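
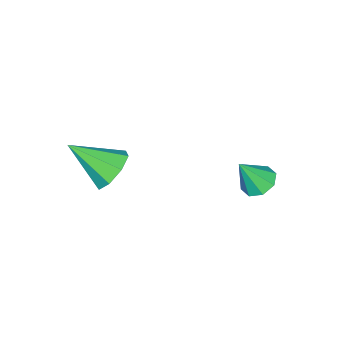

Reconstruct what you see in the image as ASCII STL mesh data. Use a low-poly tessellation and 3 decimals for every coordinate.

solid 
facet normal -0.298 0.753 -0.587
outer loop
vertex 4.472 -0.016 2.248
vertex 3.58 -0.017 2.7
vertex 4.451 0.449 2.855
endloop
endfacet
facet normal 0.993 -0.075 0.092
outer loop
vertex 4.472 -0.016 2.248
vertex 4.451 0.449 2.855
vertex 4.2 -1.583 3.92
endloop
endfacet
facet normal -0.299 0.753 -0.586
outer loop
vertex 4.451 0.449 2.855
vertex 3.58 -0.017 2.7
vertex 3.92 0.641 3.372
endloop
endfacet
facet normal 0.720 0.250 0.647
outer loop
vertex 4.451 0.449 2.855
vertex 3.92 0.641 3.372
vertex 4.2 -1.583 3.92
endloop
endfacet
facet normal -0.298 0.753 -0.587
outer loop
vertex 3.92 0.641 3.372
vertex 3.58 -0.017 2.7
vertex 3.19 0.448 3.495
endloop
endfacet
facet normal 0.096 0.250 0.964
outer loop
vertex 3.92 0.641 3.372
vertex 3.19 0.448 3.495
vertex 4.2 -1.583 3.92
endloop
endfacet
facet normal -0.298 0.753 -0.587
outer loop
vertex 3.19 0.448 3.495
vertex 3.58 -0.017 2.7
vertex 2.688 -0.018 3.152
endloop
endfacet
facet normal -0.513 -0.076 0.855
outer loop
vertex 3.19 0.448 3.495
vertex 2.688 -0.018 3.152
vertex 4.2 -1.583 3.92
endloop
endfacet
facet normal -0.298 0.753 -0.586
outer loop
vertex 2.688 -0.018 3.152
vertex 3.58 -0.017 2.7
vertex 2.709 -0.483 2.544
endloop
endfacet
facet normal -0.751 -0.537 0.385
outer loop
vertex 2.688 -0.018 3.152
vertex 2.709 -0.483 2.544
vertex 4.2 -1.583 3.92
endloop
endfacet
facet normal -0.298 0.753 -0.587
outer loop
vertex 2.709 -0.483 2.544
vertex 3.58 -0.017 2.7
vertex 3.24 -0.675 2.028
endloop
endfacet
facet normal -0.478 -0.862 -0.171
outer loop
vertex 2.709 -0.483 2.544
vertex 3.24 -0.675 2.028
vertex 4.2 -1.583 3.92
endloop
endfacet
facet normal -0.298 0.753 -0.587
outer loop
vertex 3.24 -0.675 2.028
vertex 3.58 -0.017 2.7
vertex 3.971 -0.482 1.905
endloop
endfacet
facet normal 0.145 -0.861 -0.487
outer loop
vertex 3.24 -0.675 2.028
vertex 3.971 -0.482 1.905
vertex 4.2 -1.583 3.92
endloop
endfacet
facet normal -0.298 0.753 -0.587
outer loop
vertex 3.971 -0.482 1.905
vertex 3.58 -0.017 2.7
vertex 4.472 -0.016 2.248
endloop
endfacet
facet normal 0.756 -0.535 -0.378
outer loop
vertex 3.971 -0.482 1.905
vertex 4.472 -0.016 2.248
vertex 4.2 -1.583 3.92
endloop
endfacet
facet normal -0.399 0.336 -0.853
outer loop
vertex 0.347 3.999 0.515
vertex -0.371 3.983 0.845
vertex 0.205 4.52 0.787
endloop
endfacet
facet normal 0.972 0.201 0.122
outer loop
vertex 0.347 3.999 0.515
vertex 0.205 4.52 0.787
vertex 0.251 3.457 2.175
endloop
endfacet
facet normal -0.400 0.337 -0.853
outer loop
vertex 0.205 4.52 0.787
vertex -0.371 3.983 0.845
vertex -0.274 4.726 1.093
endloop
endfacet
facet normal 0.587 0.652 0.480
outer loop
vertex 0.205 4.52 0.787
vertex -0.274 4.726 1.093
vertex 0.251 3.457 2.175
endloop
endfacet
facet normal -0.399 0.337 -0.853
outer loop
vertex -0.274 4.726 1.093
vertex -0.371 3.983 0.845
vertex -0.81 4.497 1.253
endloop
endfacet
facet normal -0.043 0.638 0.769
outer loop
vertex -0.274 4.726 1.093
vertex -0.81 4.497 1.253
vertex 0.251 3.457 2.175
endloop
endfacet
facet normal -0.399 0.336 -0.853
outer loop
vertex -0.81 4.497 1.253
vertex -0.371 3.983 0.845
vertex -1.089 3.966 1.174
endloop
endfacet
facet normal -0.549 0.166 0.819
outer loop
vertex -0.81 4.497 1.253
vertex -1.089 3.966 1.174
vertex 0.251 3.457 2.175
endloop
endfacet
facet normal -0.399 0.337 -0.853
outer loop
vertex -1.089 3.966 1.174
vertex -0.371 3.983 0.845
vertex -0.947 3.445 0.902
endloop
endfacet
facet normal -0.634 -0.487 0.601
outer loop
vertex -1.089 3.966 1.174
vertex -0.947 3.445 0.902
vertex 0.251 3.457 2.175
endloop
endfacet
facet normal -0.399 0.337 -0.852
outer loop
vertex -0.947 3.445 0.902
vertex -0.371 3.983 0.845
vertex -0.468 3.239 0.596
endloop
endfacet
facet normal -0.248 -0.938 0.243
outer loop
vertex -0.947 3.445 0.902
vertex -0.468 3.239 0.596
vertex 0.251 3.457 2.175
endloop
endfacet
facet normal -0.399 0.337 -0.853
outer loop
vertex -0.468 3.239 0.596
vertex -0.371 3.983 0.845
vertex 0.068 3.468 0.436
endloop
endfacet
facet normal 0.381 -0.923 -0.046
outer loop
vertex -0.468 3.239 0.596
vertex 0.068 3.468 0.436
vertex 0.251 3.457 2.175
endloop
endfacet
facet normal -0.399 0.337 -0.853
outer loop
vertex 0.068 3.468 0.436
vertex -0.371 3.983 0.845
vertex 0.347 3.999 0.515
endloop
endfacet
facet normal 0.887 -0.452 -0.096
outer loop
vertex 0.068 3.468 0.436
vertex 0.347 3.999 0.515
vertex 0.251 3.457 2.175
endloop
endfacet

endsolid


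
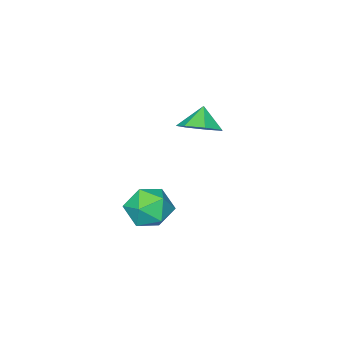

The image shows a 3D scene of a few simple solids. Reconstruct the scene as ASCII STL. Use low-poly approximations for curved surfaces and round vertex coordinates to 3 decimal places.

solid 
facet normal 0.388 0.806 0.447
outer loop
vertex 3.178 1.834 -2.887
vertex 2.77 1.499 -1.929
vertex 3.773 1.187 -2.236
endloop
endfacet
facet normal 0.785 0.609 -0.112
outer loop
vertex 3.178 1.834 -2.887
vertex 3.773 1.187 -2.236
vertex 3.756 1.01 -3.315
endloop
endfacet
facet normal 0.370 0.619 -0.693
outer loop
vertex 3.178 1.834 -2.887
vertex 3.756 1.01 -3.315
vertex 2.743 1.212 -3.675
endloop
endfacet
facet normal -0.284 0.823 -0.492
outer loop
vertex 3.178 1.834 -2.887
vertex 2.743 1.212 -3.675
vertex 2.134 1.514 -2.819
endloop
endfacet
facet normal -0.274 0.938 0.211
outer loop
vertex 3.178 1.834 -2.887
vertex 2.134 1.514 -2.819
vertex 2.77 1.499 -1.929
endloop
endfacet
facet normal 0.998 -0.063 -0.005
outer loop
vertex 3.756 1.01 -3.315
vertex 3.773 1.187 -2.236
vertex 3.706 0.166 -2.621
endloop
endfacet
facet normal 0.355 0.256 0.899
outer loop
vertex 3.773 1.187 -2.236
vertex 2.77 1.499 -1.929
vertex 3.097 0.468 -1.765
endloop
endfacet
facet normal -0.715 0.469 0.519
outer loop
vertex 2.77 1.499 -1.929
vertex 2.134 1.514 -2.819
vertex 2.084 0.67 -2.125
endloop
endfacet
facet normal -0.732 0.282 -0.620
outer loop
vertex 2.134 1.514 -2.819
vertex 2.743 1.212 -3.675
vertex 2.067 0.493 -3.204
endloop
endfacet
facet normal 0.326 -0.047 -0.944
outer loop
vertex 2.743 1.212 -3.675
vertex 3.756 1.01 -3.315
vertex 3.07 0.181 -3.511
endloop
endfacet
facet normal 0.284 -0.823 0.492
outer loop
vertex 2.662 -0.154 -2.553
vertex 3.706 0.166 -2.621
vertex 3.097 0.468 -1.765
endloop
endfacet
facet normal -0.370 -0.619 0.693
outer loop
vertex 2.662 -0.154 -2.553
vertex 3.097 0.468 -1.765
vertex 2.084 0.67 -2.125
endloop
endfacet
facet normal -0.785 -0.609 0.112
outer loop
vertex 2.662 -0.154 -2.553
vertex 2.084 0.67 -2.125
vertex 2.067 0.493 -3.204
endloop
endfacet
facet normal -0.388 -0.806 -0.447
outer loop
vertex 2.662 -0.154 -2.553
vertex 2.067 0.493 -3.204
vertex 3.07 0.181 -3.511
endloop
endfacet
facet normal 0.274 -0.938 -0.211
outer loop
vertex 2.662 -0.154 -2.553
vertex 3.07 0.181 -3.511
vertex 3.706 0.166 -2.621
endloop
endfacet
facet normal 0.732 -0.282 0.620
outer loop
vertex 3.097 0.468 -1.765
vertex 3.706 0.166 -2.621
vertex 3.773 1.187 -2.236
endloop
endfacet
facet normal -0.326 0.047 0.944
outer loop
vertex 2.084 0.67 -2.125
vertex 3.097 0.468 -1.765
vertex 2.77 1.499 -1.929
endloop
endfacet
facet normal -0.998 0.063 0.005
outer loop
vertex 2.067 0.493 -3.204
vertex 2.084 0.67 -2.125
vertex 2.134 1.514 -2.819
endloop
endfacet
facet normal -0.355 -0.256 -0.899
outer loop
vertex 3.07 0.181 -3.511
vertex 2.067 0.493 -3.204
vertex 2.743 1.212 -3.675
endloop
endfacet
facet normal 0.715 -0.469 -0.519
outer loop
vertex 3.706 0.166 -2.621
vertex 3.07 0.181 -3.511
vertex 3.756 1.01 -3.315
endloop
endfacet
facet normal 0.480 0.331 -0.812
outer loop
vertex -1.466 -2.326 -1.401
vertex -2.132 -1.557 -1.481
vertex -1.249 -1.584 -0.97
endloop
endfacet
facet normal 0.362 -0.545 0.756
outer loop
vertex -1.466 -2.326 -1.401
vertex -1.249 -1.584 -0.97
vertex -2.688 -1.943 -0.539
endloop
endfacet
facet normal 0.480 0.332 -0.812
outer loop
vertex -1.249 -1.584 -0.97
vertex -2.132 -1.557 -1.481
vertex -1.697 -0.822 -0.923
endloop
endfacet
facet normal 0.264 0.096 0.960
outer loop
vertex -1.249 -1.584 -0.97
vertex -1.697 -0.822 -0.923
vertex -2.688 -1.943 -0.539
endloop
endfacet
facet normal 0.481 0.332 -0.812
outer loop
vertex -1.697 -0.822 -0.923
vertex -2.132 -1.557 -1.481
vertex -2.472 -0.614 -1.297
endloop
endfacet
facet normal -0.259 0.510 0.820
outer loop
vertex -1.697 -0.822 -0.923
vertex -2.472 -0.614 -1.297
vertex -2.688 -1.943 -0.539
endloop
endfacet
facet normal 0.480 0.332 -0.812
outer loop
vertex -2.472 -0.614 -1.297
vertex -2.132 -1.557 -1.481
vertex -2.991 -1.116 -1.809
endloop
endfacet
facet normal -0.810 0.385 0.444
outer loop
vertex -2.472 -0.614 -1.297
vertex -2.991 -1.116 -1.809
vertex -2.688 -1.943 -0.539
endloop
endfacet
facet normal 0.480 0.332 -0.812
outer loop
vertex -2.991 -1.116 -1.809
vertex -2.132 -1.557 -1.481
vertex -2.862 -1.951 -2.074
endloop
endfacet
facet normal -0.976 -0.186 0.112
outer loop
vertex -2.991 -1.116 -1.809
vertex -2.862 -1.951 -2.074
vertex -2.688 -1.943 -0.539
endloop
endfacet
facet normal 0.480 0.332 -0.812
outer loop
vertex -2.862 -1.951 -2.074
vertex -2.132 -1.557 -1.481
vertex -2.184 -2.489 -1.893
endloop
endfacet
facet normal -0.632 -0.771 0.076
outer loop
vertex -2.862 -1.951 -2.074
vertex -2.184 -2.489 -1.893
vertex -2.688 -1.943 -0.539
endloop
endfacet
facet normal 0.481 0.332 -0.812
outer loop
vertex -2.184 -2.489 -1.893
vertex -2.132 -1.557 -1.481
vertex -1.466 -2.326 -1.401
endloop
endfacet
facet normal -0.037 -0.931 0.362
outer loop
vertex -2.184 -2.489 -1.893
vertex -1.466 -2.326 -1.401
vertex -2.688 -1.943 -0.539
endloop
endfacet

endsolid


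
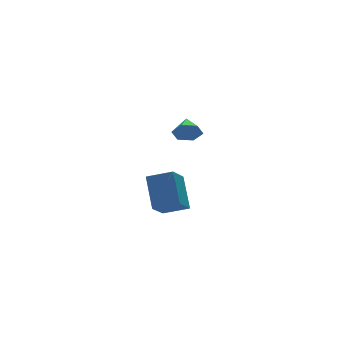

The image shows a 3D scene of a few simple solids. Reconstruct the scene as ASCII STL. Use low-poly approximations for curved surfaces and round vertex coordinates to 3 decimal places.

solid 
facet normal -0.772 0.549 -0.319
outer loop
vertex -2.55 -4.596 1.719
vertex -2.169 -3.158 3.271
vertex -1.494 -3.729 0.657
endloop
endfacet
facet normal -0.177 -0.669 -0.722
outer loop
vertex -0.351 -4.542 1.129
vertex -2.55 -4.596 1.719
vertex -1.494 -3.729 0.657
endloop
endfacet
facet normal -0.773 0.549 -0.319
outer loop
vertex -1.494 -3.729 0.657
vertex -2.169 -3.158 3.271
vertex -1.114 -2.291 2.209
endloop
endfacet
facet normal 0.610 0.501 -0.614
outer loop
vertex -1.114 -2.291 2.209
vertex -0.351 -4.542 1.129
vertex -1.494 -3.729 0.657
endloop
endfacet
facet normal -0.610 -0.501 0.614
outer loop
vertex -2.55 -4.596 1.719
vertex -1.026 -3.971 3.743
vertex -2.169 -3.158 3.271
endloop
endfacet
facet normal -0.177 -0.669 -0.722
outer loop
vertex -1.406 -5.409 2.191
vertex -2.55 -4.596 1.719
vertex -0.351 -4.542 1.129
endloop
endfacet
facet normal -0.610 -0.501 0.614
outer loop
vertex -1.406 -5.409 2.191
vertex -1.026 -3.971 3.743
vertex -2.55 -4.596 1.719
endloop
endfacet
facet normal 0.177 0.669 0.722
outer loop
vertex -2.169 -3.158 3.271
vertex -1.026 -3.971 3.743
vertex -1.114 -2.291 2.209
endloop
endfacet
facet normal 0.610 0.501 -0.614
outer loop
vertex 0.03 -3.104 2.681
vertex -0.351 -4.542 1.129
vertex -1.114 -2.291 2.209
endloop
endfacet
facet normal 0.177 0.669 0.722
outer loop
vertex -1.114 -2.291 2.209
vertex -1.026 -3.971 3.743
vertex 0.03 -3.104 2.681
endloop
endfacet
facet normal 0.772 -0.549 0.319
outer loop
vertex 0.03 -3.104 2.681
vertex -1.406 -5.409 2.191
vertex -0.351 -4.542 1.129
endloop
endfacet
facet normal 0.772 -0.549 0.320
outer loop
vertex -1.026 -3.971 3.743
vertex -1.406 -5.409 2.191
vertex 0.03 -3.104 2.681
endloop
endfacet
facet normal -0.401 -0.836 -0.375
outer loop
vertex 3.689 2.521 1.931
vertex 3.243 2.394 2.691
vertex 2.875 2.866 2.032
endloop
endfacet
facet normal 0.245 0.755 -0.608
outer loop
vertex 3.689 2.521 1.931
vertex 2.875 2.866 2.032
vertex 3.777 3.506 3.189
endloop
endfacet
facet normal -0.402 -0.836 -0.374
outer loop
vertex 2.875 2.866 2.032
vertex 3.243 2.394 2.691
vertex 2.429 2.74 2.792
endloop
endfacet
facet normal -0.462 0.878 -0.126
outer loop
vertex 2.875 2.866 2.032
vertex 2.429 2.74 2.792
vertex 3.777 3.506 3.189
endloop
endfacet
facet normal -0.402 -0.836 -0.374
outer loop
vertex 2.429 2.74 2.792
vertex 3.243 2.394 2.691
vertex 2.797 2.268 3.451
endloop
endfacet
facet normal -0.506 0.542 0.671
outer loop
vertex 2.429 2.74 2.792
vertex 2.797 2.268 3.451
vertex 3.777 3.506 3.189
endloop
endfacet
facet normal -0.402 -0.836 -0.374
outer loop
vertex 2.797 2.268 3.451
vertex 3.243 2.394 2.691
vertex 3.611 1.922 3.35
endloop
endfacet
facet normal 0.158 0.083 0.984
outer loop
vertex 2.797 2.268 3.451
vertex 3.611 1.922 3.35
vertex 3.777 3.506 3.189
endloop
endfacet
facet normal -0.401 -0.836 -0.375
outer loop
vertex 3.611 1.922 3.35
vertex 3.243 2.394 2.691
vertex 4.057 2.049 2.59
endloop
endfacet
facet normal 0.865 -0.040 0.501
outer loop
vertex 3.611 1.922 3.35
vertex 4.057 2.049 2.59
vertex 3.777 3.506 3.189
endloop
endfacet
facet normal -0.401 -0.836 -0.375
outer loop
vertex 4.057 2.049 2.59
vertex 3.243 2.394 2.691
vertex 3.689 2.521 1.931
endloop
endfacet
facet normal 0.908 0.296 -0.295
outer loop
vertex 4.057 2.049 2.59
vertex 3.689 2.521 1.931
vertex 3.777 3.506 3.189
endloop
endfacet

endsolid


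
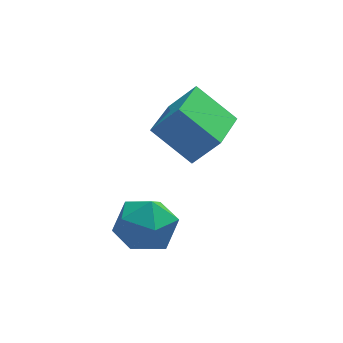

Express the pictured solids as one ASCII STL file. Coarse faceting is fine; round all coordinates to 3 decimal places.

solid 
facet normal -0.038 0.996 0.087
outer loop
vertex -1.15 0.656 -0.526
vertex -1.455 0.562 0.42
vertex -0.48 0.617 0.213
endloop
endfacet
facet normal 0.465 0.800 -0.380
outer loop
vertex -1.15 0.656 -0.526
vertex -0.48 0.617 0.213
vertex -0.316 0.118 -0.637
endloop
endfacet
facet normal 0.151 0.419 -0.895
outer loop
vertex -1.15 0.656 -0.526
vertex -0.316 0.118 -0.637
vertex -1.191 -0.245 -0.955
endloop
endfacet
facet normal -0.546 0.380 -0.747
outer loop
vertex -1.15 0.656 -0.526
vertex -1.191 -0.245 -0.955
vertex -1.895 0.029 -0.301
endloop
endfacet
facet normal -0.662 0.736 -0.140
outer loop
vertex -1.15 0.656 -0.526
vertex -1.895 0.029 -0.301
vertex -1.455 0.562 0.42
endloop
endfacet
facet normal 0.927 0.374 -0.041
outer loop
vertex -0.316 0.118 -0.637
vertex -0.48 0.617 0.213
vertex -0.105 -0.309 0.241
endloop
endfacet
facet normal 0.113 0.690 0.715
outer loop
vertex -0.48 0.617 0.213
vertex -1.455 0.562 0.42
vertex -0.809 -0.035 0.895
endloop
endfacet
facet normal -0.898 0.271 0.348
outer loop
vertex -1.455 0.562 0.42
vertex -1.895 0.029 -0.301
vertex -1.684 -0.398 0.577
endloop
endfacet
facet normal -0.709 -0.306 -0.635
outer loop
vertex -1.895 0.029 -0.301
vertex -1.191 -0.245 -0.955
vertex -1.52 -0.897 -0.273
endloop
endfacet
facet normal 0.419 -0.243 -0.875
outer loop
vertex -1.191 -0.245 -0.955
vertex -0.316 0.118 -0.637
vertex -0.545 -0.842 -0.48
endloop
endfacet
facet normal 0.546 -0.380 0.747
outer loop
vertex -0.85 -0.936 0.466
vertex -0.105 -0.309 0.241
vertex -0.809 -0.035 0.895
endloop
endfacet
facet normal -0.151 -0.419 0.895
outer loop
vertex -0.85 -0.936 0.466
vertex -0.809 -0.035 0.895
vertex -1.684 -0.398 0.577
endloop
endfacet
facet normal -0.465 -0.800 0.380
outer loop
vertex -0.85 -0.936 0.466
vertex -1.684 -0.398 0.577
vertex -1.52 -0.897 -0.273
endloop
endfacet
facet normal 0.038 -0.996 -0.087
outer loop
vertex -0.85 -0.936 0.466
vertex -1.52 -0.897 -0.273
vertex -0.545 -0.842 -0.48
endloop
endfacet
facet normal 0.662 -0.736 0.140
outer loop
vertex -0.85 -0.936 0.466
vertex -0.545 -0.842 -0.48
vertex -0.105 -0.309 0.241
endloop
endfacet
facet normal 0.709 0.306 0.635
outer loop
vertex -0.809 -0.035 0.895
vertex -0.105 -0.309 0.241
vertex -0.48 0.617 0.213
endloop
endfacet
facet normal -0.419 0.243 0.875
outer loop
vertex -1.684 -0.398 0.577
vertex -0.809 -0.035 0.895
vertex -1.455 0.562 0.42
endloop
endfacet
facet normal -0.927 -0.374 0.041
outer loop
vertex -1.52 -0.897 -0.273
vertex -1.684 -0.398 0.577
vertex -1.895 0.029 -0.301
endloop
endfacet
facet normal -0.113 -0.690 -0.715
outer loop
vertex -0.545 -0.842 -0.48
vertex -1.52 -0.897 -0.273
vertex -1.191 -0.245 -0.955
endloop
endfacet
facet normal 0.898 -0.271 -0.348
outer loop
vertex -0.105 -0.309 0.241
vertex -0.545 -0.842 -0.48
vertex -0.316 0.118 -0.637
endloop
endfacet
facet normal -0.654 0.446 0.611
outer loop
vertex 0.254 2.017 2.957
vertex 0.998 3.516 2.658
vertex -0.517 2.207 1.992
endloop
endfacet
facet normal -0.438 -0.882 0.176
outer loop
vertex 0.542 1.484 1.002
vertex 0.254 2.017 2.957
vertex -0.517 2.207 1.992
endloop
endfacet
facet normal -0.654 0.446 0.611
outer loop
vertex -0.517 2.207 1.992
vertex 0.998 3.516 2.658
vertex 0.227 3.706 1.693
endloop
endfacet
facet normal -0.617 0.152 -0.772
outer loop
vertex 0.227 3.706 1.693
vertex 0.542 1.484 1.002
vertex -0.517 2.207 1.992
endloop
endfacet
facet normal 0.617 -0.152 0.772
outer loop
vertex 0.254 2.017 2.957
vertex 2.057 2.793 1.668
vertex 0.998 3.516 2.658
endloop
endfacet
facet normal -0.438 -0.882 0.176
outer loop
vertex 1.313 1.294 1.967
vertex 0.254 2.017 2.957
vertex 0.542 1.484 1.002
endloop
endfacet
facet normal 0.617 -0.152 0.772
outer loop
vertex 1.313 1.294 1.967
vertex 2.057 2.793 1.668
vertex 0.254 2.017 2.957
endloop
endfacet
facet normal 0.438 0.882 -0.176
outer loop
vertex 0.998 3.516 2.658
vertex 2.057 2.793 1.668
vertex 0.227 3.706 1.693
endloop
endfacet
facet normal -0.617 0.152 -0.772
outer loop
vertex 1.286 2.983 0.703
vertex 0.542 1.484 1.002
vertex 0.227 3.706 1.693
endloop
endfacet
facet normal 0.438 0.882 -0.176
outer loop
vertex 0.227 3.706 1.693
vertex 2.057 2.793 1.668
vertex 1.286 2.983 0.703
endloop
endfacet
facet normal 0.654 -0.446 -0.611
outer loop
vertex 1.286 2.983 0.703
vertex 1.313 1.294 1.967
vertex 0.542 1.484 1.002
endloop
endfacet
facet normal 0.654 -0.446 -0.611
outer loop
vertex 2.057 2.793 1.668
vertex 1.313 1.294 1.967
vertex 1.286 2.983 0.703
endloop
endfacet

endsolid


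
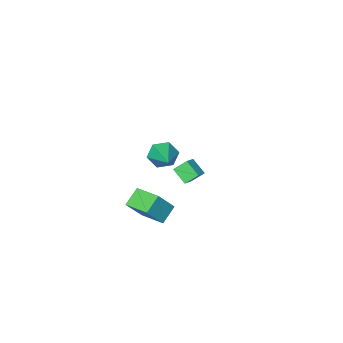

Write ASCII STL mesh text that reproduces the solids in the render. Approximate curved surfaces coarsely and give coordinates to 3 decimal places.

solid 
facet normal -0.401 -0.814 -0.420
outer loop
vertex -0.957 -4.581 -0.707
vertex -1.279 -4.081 -1.369
vertex -0.47 -4.443 -1.439
endloop
endfacet
facet normal 0.828 -0.244 0.505
outer loop
vertex -0.957 -4.581 -0.707
vertex -0.47 -4.443 -1.439
vertex -0.441 -2.379 -0.491
endloop
endfacet
facet normal -0.401 -0.814 -0.420
outer loop
vertex -0.47 -4.443 -1.439
vertex -1.279 -4.081 -1.369
vertex -0.792 -3.943 -2.101
endloop
endfacet
facet normal 0.928 0.144 -0.343
outer loop
vertex -0.47 -4.443 -1.439
vertex -0.792 -3.943 -2.101
vertex -0.441 -2.379 -0.491
endloop
endfacet
facet normal -0.401 -0.814 -0.420
outer loop
vertex -0.792 -3.943 -2.101
vertex -1.279 -4.081 -1.369
vertex -1.602 -3.58 -2.03
endloop
endfacet
facet normal 0.239 0.670 -0.703
outer loop
vertex -0.792 -3.943 -2.101
vertex -1.602 -3.58 -2.03
vertex -0.441 -2.379 -0.491
endloop
endfacet
facet normal -0.401 -0.814 -0.420
outer loop
vertex -1.602 -3.58 -2.03
vertex -1.279 -4.081 -1.369
vertex -2.089 -3.718 -1.298
endloop
endfacet
facet normal -0.551 0.807 -0.214
outer loop
vertex -1.602 -3.58 -2.03
vertex -2.089 -3.718 -1.298
vertex -0.441 -2.379 -0.491
endloop
endfacet
facet normal -0.402 -0.814 -0.420
outer loop
vertex -2.089 -3.718 -1.298
vertex -1.279 -4.081 -1.369
vertex -1.766 -4.218 -0.637
endloop
endfacet
facet normal -0.650 0.418 0.634
outer loop
vertex -2.089 -3.718 -1.298
vertex -1.766 -4.218 -0.637
vertex -0.441 -2.379 -0.491
endloop
endfacet
facet normal -0.402 -0.814 -0.420
outer loop
vertex -1.766 -4.218 -0.637
vertex -1.279 -4.081 -1.369
vertex -0.957 -4.581 -0.707
endloop
endfacet
facet normal 0.038 -0.106 0.994
outer loop
vertex -1.766 -4.218 -0.637
vertex -0.957 -4.581 -0.707
vertex -0.441 -2.379 -0.491
endloop
endfacet
facet normal -0.767 -0.440 -0.467
outer loop
vertex 2.226 2.451 3.73
vertex 1.67 2.795 4.319
vertex 2.114 3.26 3.153
endloop
endfacet
facet normal 0.632 -0.390 -0.669
outer loop
vertex 2.75 3.625 3.541
vertex 2.226 2.451 3.73
vertex 2.114 3.26 3.153
endloop
endfacet
facet normal -0.767 -0.440 -0.467
outer loop
vertex 2.114 3.26 3.153
vertex 1.67 2.795 4.319
vertex 1.558 3.604 3.742
endloop
endfacet
facet normal -0.112 0.809 -0.578
outer loop
vertex 1.558 3.604 3.742
vertex 2.75 3.625 3.541
vertex 2.114 3.26 3.153
endloop
endfacet
facet normal 0.112 -0.809 0.578
outer loop
vertex 2.226 2.451 3.73
vertex 2.306 3.16 4.707
vertex 1.67 2.795 4.319
endloop
endfacet
facet normal 0.632 -0.390 -0.669
outer loop
vertex 2.862 2.816 4.118
vertex 2.226 2.451 3.73
vertex 2.75 3.625 3.541
endloop
endfacet
facet normal 0.112 -0.809 0.578
outer loop
vertex 2.862 2.816 4.118
vertex 2.306 3.16 4.707
vertex 2.226 2.451 3.73
endloop
endfacet
facet normal -0.632 0.390 0.669
outer loop
vertex 1.67 2.795 4.319
vertex 2.306 3.16 4.707
vertex 1.558 3.604 3.742
endloop
endfacet
facet normal -0.112 0.809 -0.578
outer loop
vertex 2.194 3.969 4.13
vertex 2.75 3.625 3.541
vertex 1.558 3.604 3.742
endloop
endfacet
facet normal -0.632 0.390 0.669
outer loop
vertex 1.558 3.604 3.742
vertex 2.306 3.16 4.707
vertex 2.194 3.969 4.13
endloop
endfacet
facet normal 0.767 0.440 0.467
outer loop
vertex 2.194 3.969 4.13
vertex 2.862 2.816 4.118
vertex 2.75 3.625 3.541
endloop
endfacet
facet normal 0.767 0.440 0.467
outer loop
vertex 2.306 3.16 4.707
vertex 2.862 2.816 4.118
vertex 2.194 3.969 4.13
endloop
endfacet
facet normal -0.592 0.003 -0.806
outer loop
vertex 1.208 -1.39 -1.941
vertex 0.89 0.088 -1.702
vertex 2.127 -1.083 -2.615
endloop
endfacet
facet normal 0.208 -0.966 -0.156
outer loop
vertex 3.11 -1.088 -1.278
vertex 1.208 -1.39 -1.941
vertex 2.127 -1.083 -2.615
endloop
endfacet
facet normal -0.592 0.003 -0.806
outer loop
vertex 2.127 -1.083 -2.615
vertex 0.89 0.088 -1.702
vertex 1.809 0.395 -2.376
endloop
endfacet
facet normal 0.778 0.260 -0.571
outer loop
vertex 1.809 0.395 -2.376
vertex 3.11 -1.088 -1.278
vertex 2.127 -1.083 -2.615
endloop
endfacet
facet normal -0.778 -0.260 0.571
outer loop
vertex 1.208 -1.39 -1.941
vertex 1.873 0.083 -0.365
vertex 0.89 0.088 -1.702
endloop
endfacet
facet normal 0.208 -0.966 -0.156
outer loop
vertex 2.191 -1.395 -0.604
vertex 1.208 -1.39 -1.941
vertex 3.11 -1.088 -1.278
endloop
endfacet
facet normal -0.778 -0.260 0.571
outer loop
vertex 2.191 -1.395 -0.604
vertex 1.873 0.083 -0.365
vertex 1.208 -1.39 -1.941
endloop
endfacet
facet normal -0.208 0.966 0.156
outer loop
vertex 0.89 0.088 -1.702
vertex 1.873 0.083 -0.365
vertex 1.809 0.395 -2.376
endloop
endfacet
facet normal 0.778 0.260 -0.571
outer loop
vertex 2.792 0.39 -1.039
vertex 3.11 -1.088 -1.278
vertex 1.809 0.395 -2.376
endloop
endfacet
facet normal -0.208 0.966 0.156
outer loop
vertex 1.809 0.395 -2.376
vertex 1.873 0.083 -0.365
vertex 2.792 0.39 -1.039
endloop
endfacet
facet normal 0.592 -0.003 0.806
outer loop
vertex 2.792 0.39 -1.039
vertex 2.191 -1.395 -0.604
vertex 3.11 -1.088 -1.278
endloop
endfacet
facet normal 0.592 -0.003 0.806
outer loop
vertex 1.873 0.083 -0.365
vertex 2.191 -1.395 -0.604
vertex 2.792 0.39 -1.039
endloop
endfacet

endsolid


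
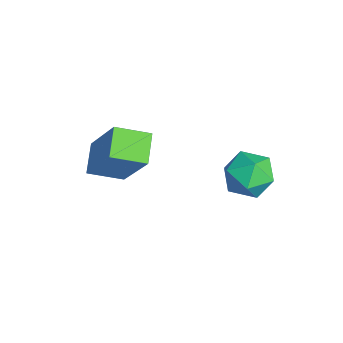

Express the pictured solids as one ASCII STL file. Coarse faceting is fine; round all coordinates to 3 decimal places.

solid 
facet normal -0.527 -0.207 -0.824
outer loop
vertex -1.636 -3.689 -1.698
vertex -2.481 -3.386 -1.234
vertex -1.468 -2.665 -2.063
endloop
endfacet
facet normal 0.836 -0.301 -0.459
outer loop
vertex -0.319 -2.214 -0.266
vertex -1.636 -3.689 -1.698
vertex -1.468 -2.665 -2.063
endloop
endfacet
facet normal -0.527 -0.207 -0.824
outer loop
vertex -1.468 -2.665 -2.063
vertex -2.481 -3.386 -1.234
vertex -2.313 -2.362 -1.599
endloop
endfacet
facet normal 0.152 0.931 -0.331
outer loop
vertex -2.313 -2.362 -1.599
vertex -0.319 -2.214 -0.266
vertex -1.468 -2.665 -2.063
endloop
endfacet
facet normal -0.152 -0.931 0.331
outer loop
vertex -1.636 -3.689 -1.698
vertex -1.332 -2.935 0.563
vertex -2.481 -3.386 -1.234
endloop
endfacet
facet normal 0.836 -0.301 -0.459
outer loop
vertex -0.487 -3.238 0.099
vertex -1.636 -3.689 -1.698
vertex -0.319 -2.214 -0.266
endloop
endfacet
facet normal -0.152 -0.931 0.331
outer loop
vertex -0.487 -3.238 0.099
vertex -1.332 -2.935 0.563
vertex -1.636 -3.689 -1.698
endloop
endfacet
facet normal -0.836 0.301 0.459
outer loop
vertex -2.481 -3.386 -1.234
vertex -1.332 -2.935 0.563
vertex -2.313 -2.362 -1.599
endloop
endfacet
facet normal 0.152 0.931 -0.331
outer loop
vertex -1.164 -1.911 0.198
vertex -0.319 -2.214 -0.266
vertex -2.313 -2.362 -1.599
endloop
endfacet
facet normal -0.836 0.301 0.459
outer loop
vertex -2.313 -2.362 -1.599
vertex -1.332 -2.935 0.563
vertex -1.164 -1.911 0.198
endloop
endfacet
facet normal 0.527 0.207 0.824
outer loop
vertex -1.164 -1.911 0.198
vertex -0.487 -3.238 0.099
vertex -0.319 -2.214 -0.266
endloop
endfacet
facet normal 0.527 0.207 0.824
outer loop
vertex -1.332 -2.935 0.563
vertex -0.487 -3.238 0.099
vertex -1.164 -1.911 0.198
endloop
endfacet
facet normal -0.958 -0.228 0.172
outer loop
vertex 0.649 0.361 0.264
vertex 0.836 -0.405 0.291
vertex 0.851 0.028 0.95
endloop
endfacet
facet normal -0.798 0.416 0.437
outer loop
vertex 0.649 0.361 0.264
vertex 0.851 0.028 0.95
vertex 1.123 0.744 0.765
endloop
endfacet
facet normal -0.560 0.823 -0.099
outer loop
vertex 0.649 0.361 0.264
vertex 1.123 0.744 0.765
vertex 1.276 0.755 -0.008
endloop
endfacet
facet normal -0.573 0.431 -0.697
outer loop
vertex 0.649 0.361 0.264
vertex 1.276 0.755 -0.008
vertex 1.098 0.044 -0.301
endloop
endfacet
facet normal -0.820 -0.219 -0.529
outer loop
vertex 0.649 0.361 0.264
vertex 1.098 0.044 -0.301
vertex 0.836 -0.405 0.291
endloop
endfacet
facet normal -0.266 0.335 0.904
outer loop
vertex 1.123 0.744 0.765
vertex 0.851 0.028 0.95
vertex 1.602 0.216 1.101
endloop
endfacet
facet normal -0.526 -0.705 0.475
outer loop
vertex 0.851 0.028 0.95
vertex 0.836 -0.405 0.291
vertex 1.424 -0.495 0.808
endloop
endfacet
facet normal -0.301 -0.691 -0.657
outer loop
vertex 0.836 -0.405 0.291
vertex 1.098 0.044 -0.301
vertex 1.577 -0.484 0.035
endloop
endfacet
facet normal 0.097 0.358 -0.929
outer loop
vertex 1.098 0.044 -0.301
vertex 1.276 0.755 -0.008
vertex 1.849 0.232 -0.15
endloop
endfacet
facet normal 0.119 0.992 0.038
outer loop
vertex 1.276 0.755 -0.008
vertex 1.123 0.744 0.765
vertex 1.864 0.665 0.509
endloop
endfacet
facet normal 0.573 -0.431 0.697
outer loop
vertex 2.051 -0.101 0.536
vertex 1.602 0.216 1.101
vertex 1.424 -0.495 0.808
endloop
endfacet
facet normal 0.560 -0.823 0.099
outer loop
vertex 2.051 -0.101 0.536
vertex 1.424 -0.495 0.808
vertex 1.577 -0.484 0.035
endloop
endfacet
facet normal 0.798 -0.416 -0.437
outer loop
vertex 2.051 -0.101 0.536
vertex 1.577 -0.484 0.035
vertex 1.849 0.232 -0.15
endloop
endfacet
facet normal 0.958 0.228 -0.172
outer loop
vertex 2.051 -0.101 0.536
vertex 1.849 0.232 -0.15
vertex 1.864 0.665 0.509
endloop
endfacet
facet normal 0.820 0.219 0.529
outer loop
vertex 2.051 -0.101 0.536
vertex 1.864 0.665 0.509
vertex 1.602 0.216 1.101
endloop
endfacet
facet normal -0.097 -0.358 0.929
outer loop
vertex 1.424 -0.495 0.808
vertex 1.602 0.216 1.101
vertex 0.851 0.028 0.95
endloop
endfacet
facet normal -0.119 -0.992 -0.038
outer loop
vertex 1.577 -0.484 0.035
vertex 1.424 -0.495 0.808
vertex 0.836 -0.405 0.291
endloop
endfacet
facet normal 0.266 -0.335 -0.904
outer loop
vertex 1.849 0.232 -0.15
vertex 1.577 -0.484 0.035
vertex 1.098 0.044 -0.301
endloop
endfacet
facet normal 0.526 0.705 -0.475
outer loop
vertex 1.864 0.665 0.509
vertex 1.849 0.232 -0.15
vertex 1.276 0.755 -0.008
endloop
endfacet
facet normal 0.301 0.691 0.657
outer loop
vertex 1.602 0.216 1.101
vertex 1.864 0.665 0.509
vertex 1.123 0.744 0.765
endloop
endfacet

endsolid


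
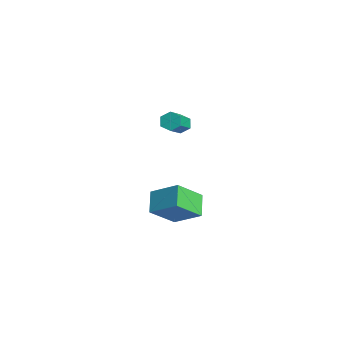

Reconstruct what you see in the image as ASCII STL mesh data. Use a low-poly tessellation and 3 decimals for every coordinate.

solid 
facet normal -0.616 0.568 -0.546
outer loop
vertex 3.753 -2.488 2.496
vertex 3.458 -2.366 2.956
vertex 3.89 -2.042 2.806
endloop
endfacet
facet normal 0.749 0.208 -0.630
outer loop
vertex 3.753 -2.488 2.496
vertex 3.89 -2.042 2.806
vertex 4.757 -3.416 3.384
endloop
endfacet
facet normal 0.749 0.208 -0.630
outer loop
vertex 4.757 -3.416 3.384
vertex 3.89 -2.042 2.806
vertex 4.894 -2.97 3.694
endloop
endfacet
facet normal 0.616 -0.568 0.546
outer loop
vertex 4.757 -3.416 3.384
vertex 4.894 -2.97 3.694
vertex 4.462 -3.294 3.844
endloop
endfacet
facet normal -0.616 0.569 -0.545
outer loop
vertex 3.89 -2.042 2.806
vertex 3.458 -2.366 2.956
vertex 3.595 -1.921 3.266
endloop
endfacet
facet normal 0.586 0.793 0.167
outer loop
vertex 3.89 -2.042 2.806
vertex 3.595 -1.921 3.266
vertex 4.894 -2.97 3.694
endloop
endfacet
facet normal 0.586 0.793 0.165
outer loop
vertex 4.894 -2.97 3.694
vertex 3.595 -1.921 3.266
vertex 4.599 -2.848 4.154
endloop
endfacet
facet normal 0.616 -0.568 0.546
outer loop
vertex 4.894 -2.97 3.694
vertex 4.599 -2.848 4.154
vertex 4.462 -3.294 3.844
endloop
endfacet
facet normal -0.615 0.569 -0.545
outer loop
vertex 3.595 -1.921 3.266
vertex 3.458 -2.366 2.956
vertex 3.163 -2.244 3.416
endloop
endfacet
facet normal -0.162 0.585 0.794
outer loop
vertex 3.595 -1.921 3.266
vertex 3.163 -2.244 3.416
vertex 4.599 -2.848 4.154
endloop
endfacet
facet normal -0.163 0.585 0.795
outer loop
vertex 4.599 -2.848 4.154
vertex 3.163 -2.244 3.416
vertex 4.167 -3.172 4.304
endloop
endfacet
facet normal 0.616 -0.568 0.546
outer loop
vertex 4.599 -2.848 4.154
vertex 4.167 -3.172 4.304
vertex 4.462 -3.294 3.844
endloop
endfacet
facet normal -0.616 0.568 -0.546
outer loop
vertex 3.163 -2.244 3.416
vertex 3.458 -2.366 2.956
vertex 3.026 -2.69 3.106
endloop
endfacet
facet normal -0.749 -0.208 0.630
outer loop
vertex 3.163 -2.244 3.416
vertex 3.026 -2.69 3.106
vertex 4.167 -3.172 4.304
endloop
endfacet
facet normal -0.749 -0.208 0.630
outer loop
vertex 4.167 -3.172 4.304
vertex 3.026 -2.69 3.106
vertex 4.03 -3.618 3.994
endloop
endfacet
facet normal 0.616 -0.568 0.546
outer loop
vertex 4.167 -3.172 4.304
vertex 4.03 -3.618 3.994
vertex 4.462 -3.294 3.844
endloop
endfacet
facet normal -0.616 0.568 -0.546
outer loop
vertex 3.026 -2.69 3.106
vertex 3.458 -2.366 2.956
vertex 3.321 -2.812 2.646
endloop
endfacet
facet normal -0.586 -0.793 -0.166
outer loop
vertex 3.026 -2.69 3.106
vertex 3.321 -2.812 2.646
vertex 4.03 -3.618 3.994
endloop
endfacet
facet normal -0.585 -0.794 -0.167
outer loop
vertex 4.03 -3.618 3.994
vertex 3.321 -2.812 2.646
vertex 4.325 -3.739 3.534
endloop
endfacet
facet normal 0.616 -0.569 0.545
outer loop
vertex 4.03 -3.618 3.994
vertex 4.325 -3.739 3.534
vertex 4.462 -3.294 3.844
endloop
endfacet
facet normal -0.616 0.568 -0.546
outer loop
vertex 3.321 -2.812 2.646
vertex 3.458 -2.366 2.956
vertex 3.753 -2.488 2.496
endloop
endfacet
facet normal 0.163 -0.585 -0.795
outer loop
vertex 3.321 -2.812 2.646
vertex 3.753 -2.488 2.496
vertex 4.325 -3.739 3.534
endloop
endfacet
facet normal 0.162 -0.585 -0.795
outer loop
vertex 4.325 -3.739 3.534
vertex 3.753 -2.488 2.496
vertex 4.757 -3.416 3.384
endloop
endfacet
facet normal 0.615 -0.569 0.545
outer loop
vertex 4.325 -3.739 3.534
vertex 4.757 -3.416 3.384
vertex 4.462 -3.294 3.844
endloop
endfacet
facet normal -0.743 0.349 0.571
outer loop
vertex 4.099 -2.773 -0.814
vertex 3.839 -1.38 -2.004
vertex 2.993 -3.716 -1.677
endloop
endfacet
facet normal 0.140 -0.753 0.643
outer loop
vertex 3.981 -4.18 -2.436
vertex 4.099 -2.773 -0.814
vertex 2.993 -3.716 -1.677
endloop
endfacet
facet normal -0.743 0.349 0.571
outer loop
vertex 2.993 -3.716 -1.677
vertex 3.839 -1.38 -2.004
vertex 2.733 -2.323 -2.866
endloop
endfacet
facet normal -0.654 -0.558 -0.511
outer loop
vertex 2.733 -2.323 -2.866
vertex 3.981 -4.18 -2.436
vertex 2.993 -3.716 -1.677
endloop
endfacet
facet normal 0.654 0.558 0.510
outer loop
vertex 4.099 -2.773 -0.814
vertex 4.827 -1.844 -2.763
vertex 3.839 -1.38 -2.004
endloop
endfacet
facet normal 0.141 -0.753 0.643
outer loop
vertex 5.087 -3.237 -1.574
vertex 4.099 -2.773 -0.814
vertex 3.981 -4.18 -2.436
endloop
endfacet
facet normal 0.655 0.558 0.510
outer loop
vertex 5.087 -3.237 -1.574
vertex 4.827 -1.844 -2.763
vertex 4.099 -2.773 -0.814
endloop
endfacet
facet normal -0.141 0.753 -0.643
outer loop
vertex 3.839 -1.38 -2.004
vertex 4.827 -1.844 -2.763
vertex 2.733 -2.323 -2.866
endloop
endfacet
facet normal -0.654 -0.558 -0.510
outer loop
vertex 3.721 -2.787 -3.626
vertex 3.981 -4.18 -2.436
vertex 2.733 -2.323 -2.866
endloop
endfacet
facet normal -0.141 0.753 -0.643
outer loop
vertex 2.733 -2.323 -2.866
vertex 4.827 -1.844 -2.763
vertex 3.721 -2.787 -3.626
endloop
endfacet
facet normal 0.743 -0.349 -0.571
outer loop
vertex 3.721 -2.787 -3.626
vertex 5.087 -3.237 -1.574
vertex 3.981 -4.18 -2.436
endloop
endfacet
facet normal 0.743 -0.349 -0.571
outer loop
vertex 4.827 -1.844 -2.763
vertex 5.087 -3.237 -1.574
vertex 3.721 -2.787 -3.626
endloop
endfacet

endsolid


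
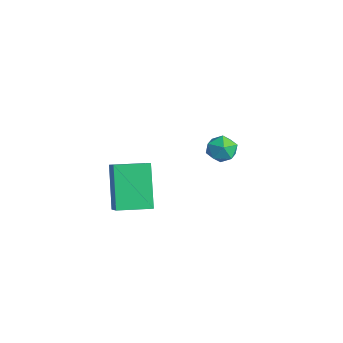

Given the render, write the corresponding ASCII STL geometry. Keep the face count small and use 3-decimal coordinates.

solid 
facet normal -0.785 0.198 -0.587
outer loop
vertex -0.366 -2.994 -0.22
vertex -0.001 -1.695 -0.271
vertex 0.743 -3.369 -1.829
endloop
endfacet
facet normal -0.270 -0.962 0.038
outer loop
vertex 1.921 -3.665 -0.949
vertex -0.366 -2.994 -0.22
vertex 0.743 -3.369 -1.829
endloop
endfacet
facet normal -0.786 0.197 -0.587
outer loop
vertex 0.743 -3.369 -1.829
vertex -0.001 -1.695 -0.271
vertex 1.107 -2.07 -1.881
endloop
endfacet
facet normal 0.557 -0.188 -0.809
outer loop
vertex 1.107 -2.07 -1.881
vertex 1.921 -3.665 -0.949
vertex 0.743 -3.369 -1.829
endloop
endfacet
facet normal -0.557 0.188 0.809
outer loop
vertex -0.366 -2.994 -0.22
vertex 1.177 -1.991 0.609
vertex -0.001 -1.695 -0.271
endloop
endfacet
facet normal -0.270 -0.962 0.038
outer loop
vertex 0.813 -3.29 0.661
vertex -0.366 -2.994 -0.22
vertex 1.921 -3.665 -0.949
endloop
endfacet
facet normal -0.557 0.188 0.809
outer loop
vertex 0.813 -3.29 0.661
vertex 1.177 -1.991 0.609
vertex -0.366 -2.994 -0.22
endloop
endfacet
facet normal 0.270 0.962 -0.038
outer loop
vertex -0.001 -1.695 -0.271
vertex 1.177 -1.991 0.609
vertex 1.107 -2.07 -1.881
endloop
endfacet
facet normal 0.557 -0.188 -0.809
outer loop
vertex 2.286 -2.366 -1.0
vertex 1.921 -3.665 -0.949
vertex 1.107 -2.07 -1.881
endloop
endfacet
facet normal 0.270 0.962 -0.038
outer loop
vertex 1.107 -2.07 -1.881
vertex 1.177 -1.991 0.609
vertex 2.286 -2.366 -1.0
endloop
endfacet
facet normal 0.785 -0.198 0.587
outer loop
vertex 2.286 -2.366 -1.0
vertex 0.813 -3.29 0.661
vertex 1.921 -3.665 -0.949
endloop
endfacet
facet normal 0.785 -0.197 0.587
outer loop
vertex 1.177 -1.991 0.609
vertex 0.813 -3.29 0.661
vertex 2.286 -2.366 -1.0
endloop
endfacet
facet normal -0.122 0.727 0.676
outer loop
vertex -1.613 2.518 -1.228
vertex -1.376 2.088 -0.723
vertex -0.925 2.495 -1.079
endloop
endfacet
facet normal 0.026 0.999 0.033
outer loop
vertex -1.613 2.518 -1.228
vertex -0.925 2.495 -1.079
vertex -1.14 2.523 -1.75
endloop
endfacet
facet normal -0.474 0.773 -0.422
outer loop
vertex -1.613 2.518 -1.228
vertex -1.14 2.523 -1.75
vertex -1.724 2.134 -1.807
endloop
endfacet
facet normal -0.931 0.361 -0.061
outer loop
vertex -1.613 2.518 -1.228
vertex -1.724 2.134 -1.807
vertex -1.87 1.865 -1.173
endloop
endfacet
facet normal -0.713 0.333 0.618
outer loop
vertex -1.613 2.518 -1.228
vertex -1.87 1.865 -1.173
vertex -1.376 2.088 -0.723
endloop
endfacet
facet normal 0.655 0.734 -0.179
outer loop
vertex -1.14 2.523 -1.75
vertex -0.925 2.495 -1.079
vertex -0.61 2.095 -1.567
endloop
endfacet
facet normal 0.415 0.293 0.861
outer loop
vertex -0.925 2.495 -1.079
vertex -1.376 2.088 -0.723
vertex -0.756 1.826 -0.933
endloop
endfacet
facet normal -0.543 -0.344 0.766
outer loop
vertex -1.376 2.088 -0.723
vertex -1.87 1.865 -1.173
vertex -1.34 1.437 -0.99
endloop
endfacet
facet normal -0.895 -0.299 -0.333
outer loop
vertex -1.87 1.865 -1.173
vertex -1.724 2.134 -1.807
vertex -1.555 1.465 -1.661
endloop
endfacet
facet normal -0.155 0.367 -0.917
outer loop
vertex -1.724 2.134 -1.807
vertex -1.14 2.523 -1.75
vertex -1.104 1.872 -2.017
endloop
endfacet
facet normal 0.931 -0.361 0.061
outer loop
vertex -0.867 1.442 -1.512
vertex -0.61 2.095 -1.567
vertex -0.756 1.826 -0.933
endloop
endfacet
facet normal 0.474 -0.773 0.422
outer loop
vertex -0.867 1.442 -1.512
vertex -0.756 1.826 -0.933
vertex -1.34 1.437 -0.99
endloop
endfacet
facet normal -0.026 -0.999 -0.033
outer loop
vertex -0.867 1.442 -1.512
vertex -1.34 1.437 -0.99
vertex -1.555 1.465 -1.661
endloop
endfacet
facet normal 0.122 -0.727 -0.676
outer loop
vertex -0.867 1.442 -1.512
vertex -1.555 1.465 -1.661
vertex -1.104 1.872 -2.017
endloop
endfacet
facet normal 0.713 -0.333 -0.618
outer loop
vertex -0.867 1.442 -1.512
vertex -1.104 1.872 -2.017
vertex -0.61 2.095 -1.567
endloop
endfacet
facet normal 0.895 0.299 0.333
outer loop
vertex -0.756 1.826 -0.933
vertex -0.61 2.095 -1.567
vertex -0.925 2.495 -1.079
endloop
endfacet
facet normal 0.155 -0.367 0.917
outer loop
vertex -1.34 1.437 -0.99
vertex -0.756 1.826 -0.933
vertex -1.376 2.088 -0.723
endloop
endfacet
facet normal -0.655 -0.734 0.179
outer loop
vertex -1.555 1.465 -1.661
vertex -1.34 1.437 -0.99
vertex -1.87 1.865 -1.173
endloop
endfacet
facet normal -0.415 -0.293 -0.861
outer loop
vertex -1.104 1.872 -2.017
vertex -1.555 1.465 -1.661
vertex -1.724 2.134 -1.807
endloop
endfacet
facet normal 0.543 0.344 -0.766
outer loop
vertex -0.61 2.095 -1.567
vertex -1.104 1.872 -2.017
vertex -1.14 2.523 -1.75
endloop
endfacet

endsolid


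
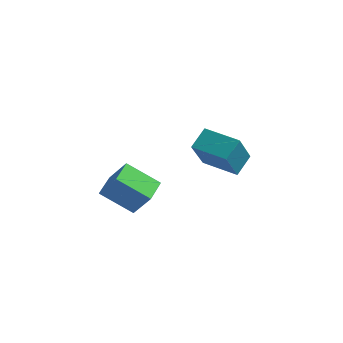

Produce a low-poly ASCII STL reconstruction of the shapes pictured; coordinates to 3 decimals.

solid 
facet normal -0.602 0.019 -0.798
outer loop
vertex -3.044 -2.797 -1.888
vertex -3.249 -1.876 -1.711
vertex -2.021 -2.422 -2.651
endloop
endfacet
facet normal 0.213 -0.959 -0.185
outer loop
vertex -1.371 -2.444 -1.789
vertex -3.044 -2.797 -1.888
vertex -2.021 -2.422 -2.651
endloop
endfacet
facet normal -0.602 0.019 -0.798
outer loop
vertex -2.021 -2.422 -2.651
vertex -3.249 -1.876 -1.711
vertex -2.226 -1.501 -2.474
endloop
endfacet
facet normal 0.770 0.281 -0.573
outer loop
vertex -2.226 -1.501 -2.474
vertex -1.371 -2.444 -1.789
vertex -2.021 -2.422 -2.651
endloop
endfacet
facet normal -0.770 -0.281 0.573
outer loop
vertex -3.044 -2.797 -1.888
vertex -2.599 -1.898 -0.849
vertex -3.249 -1.876 -1.711
endloop
endfacet
facet normal 0.213 -0.959 -0.185
outer loop
vertex -2.394 -2.819 -1.026
vertex -3.044 -2.797 -1.888
vertex -1.371 -2.444 -1.789
endloop
endfacet
facet normal -0.770 -0.281 0.573
outer loop
vertex -2.394 -2.819 -1.026
vertex -2.599 -1.898 -0.849
vertex -3.044 -2.797 -1.888
endloop
endfacet
facet normal -0.213 0.959 0.185
outer loop
vertex -3.249 -1.876 -1.711
vertex -2.599 -1.898 -0.849
vertex -2.226 -1.501 -2.474
endloop
endfacet
facet normal 0.770 0.281 -0.573
outer loop
vertex -1.576 -1.523 -1.612
vertex -1.371 -2.444 -1.789
vertex -2.226 -1.501 -2.474
endloop
endfacet
facet normal -0.213 0.959 0.185
outer loop
vertex -2.226 -1.501 -2.474
vertex -2.599 -1.898 -0.849
vertex -1.576 -1.523 -1.612
endloop
endfacet
facet normal 0.602 -0.019 0.798
outer loop
vertex -1.576 -1.523 -1.612
vertex -2.394 -2.819 -1.026
vertex -1.371 -2.444 -1.789
endloop
endfacet
facet normal 0.602 -0.019 0.798
outer loop
vertex -2.599 -1.898 -0.849
vertex -2.394 -2.819 -1.026
vertex -1.576 -1.523 -1.612
endloop
endfacet
facet normal -0.991 0.012 0.134
outer loop
vertex -1.834 0.778 -1.207
vertex -1.751 1.484 -0.656
vertex -1.997 1.811 -2.508
endloop
endfacet
facet normal -0.091 -0.785 -0.612
outer loop
vertex -0.689 1.796 -2.684
vertex -1.834 0.778 -1.207
vertex -1.997 1.811 -2.508
endloop
endfacet
facet normal -0.991 0.012 0.134
outer loop
vertex -1.997 1.811 -2.508
vertex -1.751 1.484 -0.656
vertex -1.914 2.518 -1.957
endloop
endfacet
facet normal -0.098 0.619 -0.779
outer loop
vertex -1.914 2.518 -1.957
vertex -0.689 1.796 -2.684
vertex -1.997 1.811 -2.508
endloop
endfacet
facet normal 0.098 -0.619 0.779
outer loop
vertex -1.834 0.778 -1.207
vertex -0.443 1.469 -0.832
vertex -1.751 1.484 -0.656
endloop
endfacet
facet normal -0.092 -0.785 -0.612
outer loop
vertex -0.526 0.762 -1.383
vertex -1.834 0.778 -1.207
vertex -0.689 1.796 -2.684
endloop
endfacet
facet normal 0.097 -0.619 0.779
outer loop
vertex -0.526 0.762 -1.383
vertex -0.443 1.469 -0.832
vertex -1.834 0.778 -1.207
endloop
endfacet
facet normal 0.091 0.785 0.613
outer loop
vertex -1.751 1.484 -0.656
vertex -0.443 1.469 -0.832
vertex -1.914 2.518 -1.957
endloop
endfacet
facet normal -0.097 0.619 -0.779
outer loop
vertex -0.606 2.502 -2.133
vertex -0.689 1.796 -2.684
vertex -1.914 2.518 -1.957
endloop
endfacet
facet normal 0.092 0.785 0.612
outer loop
vertex -1.914 2.518 -1.957
vertex -0.443 1.469 -0.832
vertex -0.606 2.502 -2.133
endloop
endfacet
facet normal 0.991 -0.012 -0.134
outer loop
vertex -0.606 2.502 -2.133
vertex -0.526 0.762 -1.383
vertex -0.689 1.796 -2.684
endloop
endfacet
facet normal 0.991 -0.012 -0.134
outer loop
vertex -0.443 1.469 -0.832
vertex -0.526 0.762 -1.383
vertex -0.606 2.502 -2.133
endloop
endfacet

endsolid


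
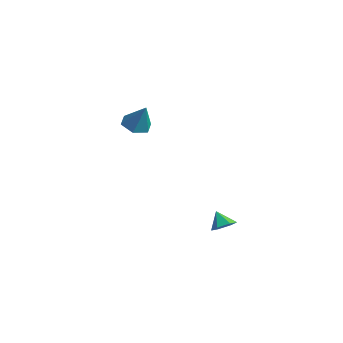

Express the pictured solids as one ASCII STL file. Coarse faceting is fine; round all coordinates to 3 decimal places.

solid 
facet normal 0.594 0.088 -0.800
outer loop
vertex 4.161 -2.901 -2.296
vertex 3.584 -2.912 -2.726
vertex 3.832 -2.286 -2.473
endloop
endfacet
facet normal 0.280 0.401 0.872
outer loop
vertex 4.161 -2.901 -2.296
vertex 3.832 -2.286 -2.473
vertex 2.936 -3.008 -1.854
endloop
endfacet
facet normal 0.594 0.088 -0.800
outer loop
vertex 3.832 -2.286 -2.473
vertex 3.584 -2.912 -2.726
vertex 3.255 -2.297 -2.903
endloop
endfacet
facet normal -0.351 0.821 0.450
outer loop
vertex 3.832 -2.286 -2.473
vertex 3.255 -2.297 -2.903
vertex 2.936 -3.008 -1.854
endloop
endfacet
facet normal 0.594 0.087 -0.800
outer loop
vertex 3.255 -2.297 -2.903
vertex 3.584 -2.912 -2.726
vertex 3.006 -2.923 -3.156
endloop
endfacet
facet normal -0.925 0.378 -0.025
outer loop
vertex 3.255 -2.297 -2.903
vertex 3.006 -2.923 -3.156
vertex 2.936 -3.008 -1.854
endloop
endfacet
facet normal 0.594 0.087 -0.800
outer loop
vertex 3.006 -2.923 -3.156
vertex 3.584 -2.912 -2.726
vertex 3.335 -3.539 -2.979
endloop
endfacet
facet normal -0.870 -0.487 -0.079
outer loop
vertex 3.006 -2.923 -3.156
vertex 3.335 -3.539 -2.979
vertex 2.936 -3.008 -1.854
endloop
endfacet
facet normal 0.594 0.087 -0.800
outer loop
vertex 3.335 -3.539 -2.979
vertex 3.584 -2.912 -2.726
vertex 3.912 -3.528 -2.549
endloop
endfacet
facet normal -0.239 -0.908 0.344
outer loop
vertex 3.335 -3.539 -2.979
vertex 3.912 -3.528 -2.549
vertex 2.936 -3.008 -1.854
endloop
endfacet
facet normal 0.594 0.087 -0.800
outer loop
vertex 3.912 -3.528 -2.549
vertex 3.584 -2.912 -2.726
vertex 4.161 -2.901 -2.296
endloop
endfacet
facet normal 0.336 -0.464 0.819
outer loop
vertex 3.912 -3.528 -2.549
vertex 4.161 -2.901 -2.296
vertex 2.936 -3.008 -1.854
endloop
endfacet
facet normal -0.503 -0.092 -0.859
outer loop
vertex -3.388 -4.465 2.008
vertex -4.035 -3.91 2.327
vertex -3.324 -3.567 1.874
endloop
endfacet
facet normal 0.992 -0.084 -0.089
outer loop
vertex -3.388 -4.465 2.008
vertex -3.324 -3.567 1.874
vertex -3.165 -3.75 3.813
endloop
endfacet
facet normal -0.503 -0.093 -0.859
outer loop
vertex -3.324 -3.567 1.874
vertex -4.035 -3.91 2.327
vertex -3.972 -3.013 2.193
endloop
endfacet
facet normal 0.655 0.756 0.018
outer loop
vertex -3.324 -3.567 1.874
vertex -3.972 -3.013 2.193
vertex -3.165 -3.75 3.813
endloop
endfacet
facet normal -0.503 -0.093 -0.859
outer loop
vertex -3.972 -3.013 2.193
vertex -4.035 -3.91 2.327
vertex -4.682 -3.356 2.646
endloop
endfacet
facet normal -0.128 0.877 0.463
outer loop
vertex -3.972 -3.013 2.193
vertex -4.682 -3.356 2.646
vertex -3.165 -3.75 3.813
endloop
endfacet
facet normal -0.503 -0.092 -0.859
outer loop
vertex -4.682 -3.356 2.646
vertex -4.035 -3.91 2.327
vertex -4.746 -4.254 2.78
endloop
endfacet
facet normal -0.575 0.161 0.802
outer loop
vertex -4.682 -3.356 2.646
vertex -4.746 -4.254 2.78
vertex -3.165 -3.75 3.813
endloop
endfacet
facet normal -0.503 -0.093 -0.859
outer loop
vertex -4.746 -4.254 2.78
vertex -4.035 -3.91 2.327
vertex -4.098 -4.808 2.461
endloop
endfacet
facet normal -0.238 -0.678 0.695
outer loop
vertex -4.746 -4.254 2.78
vertex -4.098 -4.808 2.461
vertex -3.165 -3.75 3.813
endloop
endfacet
facet normal -0.503 -0.093 -0.859
outer loop
vertex -4.098 -4.808 2.461
vertex -4.035 -3.91 2.327
vertex -3.388 -4.465 2.008
endloop
endfacet
facet normal 0.546 -0.800 0.249
outer loop
vertex -4.098 -4.808 2.461
vertex -3.388 -4.465 2.008
vertex -3.165 -3.75 3.813
endloop
endfacet

endsolid


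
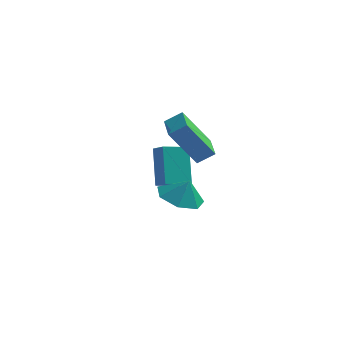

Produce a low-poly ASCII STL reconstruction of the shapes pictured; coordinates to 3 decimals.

solid 
facet normal -0.499 -0.242 0.832
outer loop
vertex 1.639 1.748 4.418
vertex 1.133 3.041 4.49
vertex 0.923 1.496 3.916
endloop
endfacet
facet normal 0.363 -0.930 -0.051
outer loop
vertex 2.007 2.019 2.11
vertex 1.639 1.748 4.418
vertex 0.923 1.496 3.916
endloop
endfacet
facet normal -0.500 -0.241 0.832
outer loop
vertex 0.923 1.496 3.916
vertex 1.133 3.041 4.49
vertex 0.418 2.789 3.987
endloop
endfacet
facet normal -0.786 -0.277 -0.552
outer loop
vertex 0.418 2.789 3.987
vertex 2.007 2.019 2.11
vertex 0.923 1.496 3.916
endloop
endfacet
facet normal 0.786 0.277 0.552
outer loop
vertex 1.639 1.748 4.418
vertex 2.217 3.564 2.684
vertex 1.133 3.041 4.49
endloop
endfacet
facet normal 0.364 -0.930 -0.051
outer loop
vertex 2.722 2.271 2.613
vertex 1.639 1.748 4.418
vertex 2.007 2.019 2.11
endloop
endfacet
facet normal 0.786 0.277 0.552
outer loop
vertex 2.722 2.271 2.613
vertex 2.217 3.564 2.684
vertex 1.639 1.748 4.418
endloop
endfacet
facet normal -0.364 0.930 0.051
outer loop
vertex 1.133 3.041 4.49
vertex 2.217 3.564 2.684
vertex 0.418 2.789 3.987
endloop
endfacet
facet normal -0.786 -0.277 -0.552
outer loop
vertex 1.501 3.312 2.182
vertex 2.007 2.019 2.11
vertex 0.418 2.789 3.987
endloop
endfacet
facet normal -0.363 0.930 0.051
outer loop
vertex 0.418 2.789 3.987
vertex 2.217 3.564 2.684
vertex 1.501 3.312 2.182
endloop
endfacet
facet normal 0.500 0.242 -0.832
outer loop
vertex 1.501 3.312 2.182
vertex 2.722 2.271 2.613
vertex 2.007 2.019 2.11
endloop
endfacet
facet normal 0.499 0.241 -0.833
outer loop
vertex 2.217 3.564 2.684
vertex 2.722 2.271 2.613
vertex 1.501 3.312 2.182
endloop
endfacet
facet normal -0.664 0.547 -0.509
outer loop
vertex -0.412 4.111 1.598
vertex 0.528 4.948 1.271
vertex -0.033 3.041 -0.048
endloop
endfacet
facet normal -0.723 -0.643 0.252
outer loop
vertex 0.512 2.592 0.369
vertex -0.412 4.111 1.598
vertex -0.033 3.041 -0.048
endloop
endfacet
facet normal -0.664 0.547 -0.509
outer loop
vertex -0.033 3.041 -0.048
vertex 0.528 4.948 1.271
vertex 0.907 3.877 -0.376
endloop
endfacet
facet normal 0.189 -0.535 -0.823
outer loop
vertex 0.907 3.877 -0.376
vertex 0.512 2.592 0.369
vertex -0.033 3.041 -0.048
endloop
endfacet
facet normal -0.190 0.535 0.824
outer loop
vertex -0.412 4.111 1.598
vertex 1.073 4.499 1.688
vertex 0.528 4.948 1.271
endloop
endfacet
facet normal -0.723 -0.644 0.252
outer loop
vertex 0.133 3.663 2.016
vertex -0.412 4.111 1.598
vertex 0.512 2.592 0.369
endloop
endfacet
facet normal -0.190 0.536 0.822
outer loop
vertex 0.133 3.663 2.016
vertex 1.073 4.499 1.688
vertex -0.412 4.111 1.598
endloop
endfacet
facet normal 0.723 0.643 -0.252
outer loop
vertex 0.528 4.948 1.271
vertex 1.073 4.499 1.688
vertex 0.907 3.877 -0.376
endloop
endfacet
facet normal 0.191 -0.536 -0.823
outer loop
vertex 1.452 3.429 0.042
vertex 0.512 2.592 0.369
vertex 0.907 3.877 -0.376
endloop
endfacet
facet normal 0.723 0.644 -0.252
outer loop
vertex 0.907 3.877 -0.376
vertex 1.073 4.499 1.688
vertex 1.452 3.429 0.042
endloop
endfacet
facet normal 0.664 -0.547 0.509
outer loop
vertex 1.452 3.429 0.042
vertex 0.133 3.663 2.016
vertex 0.512 2.592 0.369
endloop
endfacet
facet normal 0.664 -0.547 0.509
outer loop
vertex 1.073 4.499 1.688
vertex 0.133 3.663 2.016
vertex 1.452 3.429 0.042
endloop
endfacet
facet normal -0.376 -0.029 -0.926
outer loop
vertex 2.906 -0.546 1.366
vertex 2.018 -0.915 1.738
vertex 2.296 0.066 1.594
endloop
endfacet
facet normal 0.716 0.558 0.418
outer loop
vertex 2.906 -0.546 1.366
vertex 2.296 0.066 1.594
vertex 2.402 -0.885 2.682
endloop
endfacet
facet normal -0.375 -0.030 -0.926
outer loop
vertex 2.296 0.066 1.594
vertex 2.018 -0.915 1.738
vertex 1.477 -0.06 1.93
endloop
endfacet
facet normal 0.148 0.752 0.643
outer loop
vertex 2.296 0.066 1.594
vertex 1.477 -0.06 1.93
vertex 2.402 -0.885 2.682
endloop
endfacet
facet normal -0.375 -0.029 -0.926
outer loop
vertex 1.477 -0.06 1.93
vertex 2.018 -0.915 1.738
vertex 1.066 -0.83 2.121
endloop
endfacet
facet normal -0.342 0.394 0.853
outer loop
vertex 1.477 -0.06 1.93
vertex 1.066 -0.83 2.121
vertex 2.402 -0.885 2.682
endloop
endfacet
facet normal -0.375 -0.030 -0.926
outer loop
vertex 1.066 -0.83 2.121
vertex 2.018 -0.915 1.738
vertex 1.372 -1.664 2.024
endloop
endfacet
facet normal -0.384 -0.244 0.890
outer loop
vertex 1.066 -0.83 2.121
vertex 1.372 -1.664 2.024
vertex 2.402 -0.885 2.682
endloop
endfacet
facet normal -0.376 -0.030 -0.926
outer loop
vertex 1.372 -1.664 2.024
vertex 2.018 -0.915 1.738
vertex 2.165 -1.934 1.711
endloop
endfacet
facet normal 0.054 -0.685 0.727
outer loop
vertex 1.372 -1.664 2.024
vertex 2.165 -1.934 1.711
vertex 2.402 -0.885 2.682
endloop
endfacet
facet normal -0.376 -0.030 -0.926
outer loop
vertex 2.165 -1.934 1.711
vertex 2.018 -0.915 1.738
vertex 2.847 -1.437 1.418
endloop
endfacet
facet normal 0.641 -0.594 0.485
outer loop
vertex 2.165 -1.934 1.711
vertex 2.847 -1.437 1.418
vertex 2.402 -0.885 2.682
endloop
endfacet
facet normal -0.376 -0.029 -0.926
outer loop
vertex 2.847 -1.437 1.418
vertex 2.018 -0.915 1.738
vertex 2.906 -0.546 1.366
endloop
endfacet
facet normal 0.937 -0.042 0.348
outer loop
vertex 2.847 -1.437 1.418
vertex 2.906 -0.546 1.366
vertex 2.402 -0.885 2.682
endloop
endfacet

endsolid


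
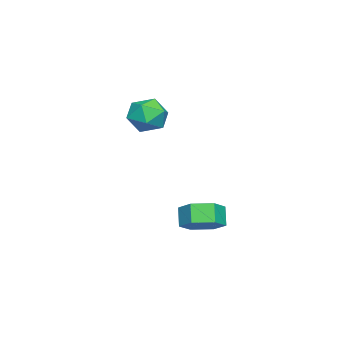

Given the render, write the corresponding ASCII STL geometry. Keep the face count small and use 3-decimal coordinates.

solid 
facet normal -0.349 0.752 0.559
outer loop
vertex 0.57 -3.154 4.005
vertex 0.882 -3.676 4.901
vertex 1.562 -2.993 4.407
endloop
endfacet
facet normal -0.129 0.989 -0.077
outer loop
vertex 0.57 -3.154 4.005
vertex 1.562 -2.993 4.407
vertex 1.421 -3.095 3.338
endloop
endfacet
facet normal -0.500 0.643 -0.581
outer loop
vertex 0.57 -3.154 4.005
vertex 1.421 -3.095 3.338
vertex 0.654 -3.841 3.172
endloop
endfacet
facet normal -0.947 0.194 -0.256
outer loop
vertex 0.57 -3.154 4.005
vertex 0.654 -3.841 3.172
vertex 0.32 -4.199 4.137
endloop
endfacet
facet normal -0.854 0.261 0.450
outer loop
vertex 0.57 -3.154 4.005
vertex 0.32 -4.199 4.137
vertex 0.882 -3.676 4.901
endloop
endfacet
facet normal 0.560 0.815 -0.152
outer loop
vertex 1.421 -3.095 3.338
vertex 1.562 -2.993 4.407
vertex 2.26 -3.581 3.823
endloop
endfacet
facet normal 0.204 0.432 0.878
outer loop
vertex 1.562 -2.993 4.407
vertex 0.882 -3.676 4.901
vertex 1.926 -3.939 4.788
endloop
endfacet
facet normal -0.615 -0.362 0.700
outer loop
vertex 0.882 -3.676 4.901
vertex 0.32 -4.199 4.137
vertex 1.159 -4.685 4.622
endloop
endfacet
facet normal -0.765 -0.471 -0.439
outer loop
vertex 0.32 -4.199 4.137
vertex 0.654 -3.841 3.172
vertex 1.018 -4.787 3.553
endloop
endfacet
facet normal -0.040 0.256 -0.966
outer loop
vertex 0.654 -3.841 3.172
vertex 1.421 -3.095 3.338
vertex 1.698 -4.104 3.059
endloop
endfacet
facet normal 0.947 -0.194 0.256
outer loop
vertex 2.01 -4.626 3.955
vertex 2.26 -3.581 3.823
vertex 1.926 -3.939 4.788
endloop
endfacet
facet normal 0.500 -0.643 0.581
outer loop
vertex 2.01 -4.626 3.955
vertex 1.926 -3.939 4.788
vertex 1.159 -4.685 4.622
endloop
endfacet
facet normal 0.129 -0.989 0.077
outer loop
vertex 2.01 -4.626 3.955
vertex 1.159 -4.685 4.622
vertex 1.018 -4.787 3.553
endloop
endfacet
facet normal 0.349 -0.752 -0.559
outer loop
vertex 2.01 -4.626 3.955
vertex 1.018 -4.787 3.553
vertex 1.698 -4.104 3.059
endloop
endfacet
facet normal 0.854 -0.261 -0.450
outer loop
vertex 2.01 -4.626 3.955
vertex 1.698 -4.104 3.059
vertex 2.26 -3.581 3.823
endloop
endfacet
facet normal 0.765 0.471 0.439
outer loop
vertex 1.926 -3.939 4.788
vertex 2.26 -3.581 3.823
vertex 1.562 -2.993 4.407
endloop
endfacet
facet normal 0.040 -0.256 0.966
outer loop
vertex 1.159 -4.685 4.622
vertex 1.926 -3.939 4.788
vertex 0.882 -3.676 4.901
endloop
endfacet
facet normal -0.560 -0.815 0.152
outer loop
vertex 1.018 -4.787 3.553
vertex 1.159 -4.685 4.622
vertex 0.32 -4.199 4.137
endloop
endfacet
facet normal -0.204 -0.432 -0.878
outer loop
vertex 1.698 -4.104 3.059
vertex 1.018 -4.787 3.553
vertex 0.654 -3.841 3.172
endloop
endfacet
facet normal 0.615 0.362 -0.700
outer loop
vertex 2.26 -3.581 3.823
vertex 1.698 -4.104 3.059
vertex 1.421 -3.095 3.338
endloop
endfacet
facet normal 0.525 0.212 -0.824
outer loop
vertex 3.421 -1.084 -1.56
vertex 2.531 -0.852 -2.067
vertex 3.048 -0.102 -1.545
endloop
endfacet
facet normal 0.773 0.285 0.567
outer loop
vertex 3.421 -1.084 -1.56
vertex 3.048 -0.102 -1.545
vertex 2.838 -1.32 -0.646
endloop
endfacet
facet normal 0.774 0.284 0.566
outer loop
vertex 2.838 -1.32 -0.646
vertex 3.048 -0.102 -1.545
vertex 2.466 -0.338 -0.63
endloop
endfacet
facet normal -0.525 -0.212 0.824
outer loop
vertex 2.838 -1.32 -0.646
vertex 2.466 -0.338 -0.63
vertex 1.949 -1.088 -1.153
endloop
endfacet
facet normal 0.525 0.212 -0.824
outer loop
vertex 3.048 -0.102 -1.545
vertex 2.531 -0.852 -2.067
vertex 2.159 0.13 -2.052
endloop
endfacet
facet normal 0.080 0.952 0.296
outer loop
vertex 3.048 -0.102 -1.545
vertex 2.159 0.13 -2.052
vertex 2.466 -0.338 -0.63
endloop
endfacet
facet normal 0.078 0.952 0.296
outer loop
vertex 2.466 -0.338 -0.63
vertex 2.159 0.13 -2.052
vertex 1.576 -0.107 -1.137
endloop
endfacet
facet normal -0.525 -0.213 0.824
outer loop
vertex 2.466 -0.338 -0.63
vertex 1.576 -0.107 -1.137
vertex 1.949 -1.088 -1.153
endloop
endfacet
facet normal 0.525 0.212 -0.824
outer loop
vertex 2.159 0.13 -2.052
vertex 2.531 -0.852 -2.067
vertex 1.642 -0.62 -2.574
endloop
endfacet
facet normal -0.695 0.667 -0.270
outer loop
vertex 2.159 0.13 -2.052
vertex 1.642 -0.62 -2.574
vertex 1.576 -0.107 -1.137
endloop
endfacet
facet normal -0.694 0.668 -0.270
outer loop
vertex 1.576 -0.107 -1.137
vertex 1.642 -0.62 -2.574
vertex 1.059 -0.856 -1.66
endloop
endfacet
facet normal -0.525 -0.213 0.824
outer loop
vertex 1.576 -0.107 -1.137
vertex 1.059 -0.856 -1.66
vertex 1.949 -1.088 -1.153
endloop
endfacet
facet normal 0.525 0.212 -0.824
outer loop
vertex 1.642 -0.62 -2.574
vertex 2.531 -0.852 -2.067
vertex 2.014 -1.602 -2.59
endloop
endfacet
facet normal -0.774 -0.284 -0.567
outer loop
vertex 1.642 -0.62 -2.574
vertex 2.014 -1.602 -2.59
vertex 1.059 -0.856 -1.66
endloop
endfacet
facet normal -0.774 -0.285 -0.566
outer loop
vertex 1.059 -0.856 -1.66
vertex 2.014 -1.602 -2.59
vertex 1.432 -1.838 -1.675
endloop
endfacet
facet normal -0.525 -0.212 0.824
outer loop
vertex 1.059 -0.856 -1.66
vertex 1.432 -1.838 -1.675
vertex 1.949 -1.088 -1.153
endloop
endfacet
facet normal 0.525 0.213 -0.824
outer loop
vertex 2.014 -1.602 -2.59
vertex 2.531 -0.852 -2.067
vertex 2.904 -1.833 -2.083
endloop
endfacet
facet normal -0.079 -0.952 -0.296
outer loop
vertex 2.014 -1.602 -2.59
vertex 2.904 -1.833 -2.083
vertex 1.432 -1.838 -1.675
endloop
endfacet
facet normal -0.079 -0.952 -0.297
outer loop
vertex 1.432 -1.838 -1.675
vertex 2.904 -1.833 -2.083
vertex 2.321 -2.07 -1.168
endloop
endfacet
facet normal -0.525 -0.212 0.824
outer loop
vertex 1.432 -1.838 -1.675
vertex 2.321 -2.07 -1.168
vertex 1.949 -1.088 -1.153
endloop
endfacet
facet normal 0.525 0.213 -0.824
outer loop
vertex 2.904 -1.833 -2.083
vertex 2.531 -0.852 -2.067
vertex 3.421 -1.084 -1.56
endloop
endfacet
facet normal 0.694 -0.667 0.269
outer loop
vertex 2.904 -1.833 -2.083
vertex 3.421 -1.084 -1.56
vertex 2.321 -2.07 -1.168
endloop
endfacet
facet normal 0.694 -0.667 0.271
outer loop
vertex 2.321 -2.07 -1.168
vertex 3.421 -1.084 -1.56
vertex 2.838 -1.32 -0.646
endloop
endfacet
facet normal -0.525 -0.212 0.824
outer loop
vertex 2.321 -2.07 -1.168
vertex 2.838 -1.32 -0.646
vertex 1.949 -1.088 -1.153
endloop
endfacet

endsolid


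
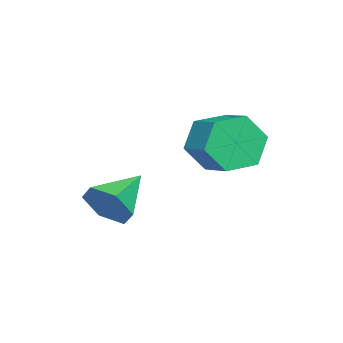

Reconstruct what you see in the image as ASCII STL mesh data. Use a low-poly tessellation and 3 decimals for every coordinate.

solid 
facet normal 0.830 -0.352 -0.433
outer loop
vertex 3.208 0.129 2.375
vertex 2.791 -0.217 1.857
vertex 3.028 0.485 1.74
endloop
endfacet
facet normal 0.108 0.880 0.463
outer loop
vertex 3.208 0.129 2.375
vertex 3.028 0.485 1.74
vertex 1.629 0.277 2.463
endloop
endfacet
facet normal 0.830 -0.352 -0.433
outer loop
vertex 3.028 0.485 1.74
vertex 2.791 -0.217 1.857
vertex 2.611 0.139 1.222
endloop
endfacet
facet normal -0.309 0.887 -0.343
outer loop
vertex 3.028 0.485 1.74
vertex 2.611 0.139 1.222
vertex 1.629 0.277 2.463
endloop
endfacet
facet normal 0.829 -0.353 -0.433
outer loop
vertex 2.611 0.139 1.222
vertex 2.791 -0.217 1.857
vertex 2.373 -0.563 1.339
endloop
endfacet
facet normal -0.766 0.156 -0.624
outer loop
vertex 2.611 0.139 1.222
vertex 2.373 -0.563 1.339
vertex 1.629 0.277 2.463
endloop
endfacet
facet normal 0.829 -0.353 -0.433
outer loop
vertex 2.373 -0.563 1.339
vertex 2.791 -0.217 1.857
vertex 2.553 -0.919 1.974
endloop
endfacet
facet normal -0.807 -0.583 -0.098
outer loop
vertex 2.373 -0.563 1.339
vertex 2.553 -0.919 1.974
vertex 1.629 0.277 2.463
endloop
endfacet
facet normal 0.829 -0.353 -0.433
outer loop
vertex 2.553 -0.919 1.974
vertex 2.791 -0.217 1.857
vertex 2.971 -0.573 2.492
endloop
endfacet
facet normal -0.389 -0.590 0.708
outer loop
vertex 2.553 -0.919 1.974
vertex 2.971 -0.573 2.492
vertex 1.629 0.277 2.463
endloop
endfacet
facet normal 0.830 -0.352 -0.433
outer loop
vertex 2.971 -0.573 2.492
vertex 2.791 -0.217 1.857
vertex 3.208 0.129 2.375
endloop
endfacet
facet normal 0.068 0.142 0.988
outer loop
vertex 2.971 -0.573 2.492
vertex 3.208 0.129 2.375
vertex 1.629 0.277 2.463
endloop
endfacet
facet normal -0.692 -0.673 -0.261
outer loop
vertex 0.717 1.64 2.469
vertex 0.284 1.784 3.245
vertex 0.081 2.275 2.519
endloop
endfacet
facet normal 0.148 0.224 -0.963
outer loop
vertex 0.717 1.64 2.469
vertex 0.081 2.275 2.519
vertex 1.43 2.333 2.739
endloop
endfacet
facet normal 0.148 0.224 -0.963
outer loop
vertex 1.43 2.333 2.739
vertex 0.081 2.275 2.519
vertex 0.794 2.968 2.789
endloop
endfacet
facet normal 0.692 0.672 0.263
outer loop
vertex 1.43 2.333 2.739
vertex 0.794 2.968 2.789
vertex 0.996 2.476 3.515
endloop
endfacet
facet normal -0.692 -0.673 -0.262
outer loop
vertex 0.081 2.275 2.519
vertex 0.284 1.784 3.245
vertex -0.352 2.418 3.295
endloop
endfacet
facet normal -0.538 0.723 -0.434
outer loop
vertex 0.081 2.275 2.519
vertex -0.352 2.418 3.295
vertex 0.794 2.968 2.789
endloop
endfacet
facet normal -0.538 0.722 -0.434
outer loop
vertex 0.794 2.968 2.789
vertex -0.352 2.418 3.295
vertex 0.36 3.111 3.565
endloop
endfacet
facet normal 0.692 0.672 0.263
outer loop
vertex 0.794 2.968 2.789
vertex 0.36 3.111 3.565
vertex 0.996 2.476 3.515
endloop
endfacet
facet normal -0.691 -0.673 -0.263
outer loop
vertex -0.352 2.418 3.295
vertex 0.284 1.784 3.245
vertex -0.15 1.927 4.021
endloop
endfacet
facet normal -0.686 0.499 0.529
outer loop
vertex -0.352 2.418 3.295
vertex -0.15 1.927 4.021
vertex 0.36 3.111 3.565
endloop
endfacet
facet normal -0.686 0.499 0.529
outer loop
vertex 0.36 3.111 3.565
vertex -0.15 1.927 4.021
vertex 0.563 2.62 4.291
endloop
endfacet
facet normal 0.692 0.673 0.261
outer loop
vertex 0.36 3.111 3.565
vertex 0.563 2.62 4.291
vertex 0.996 2.476 3.515
endloop
endfacet
facet normal -0.692 -0.672 -0.263
outer loop
vertex -0.15 1.927 4.021
vertex 0.284 1.784 3.245
vertex 0.486 1.292 3.971
endloop
endfacet
facet normal -0.148 -0.224 0.963
outer loop
vertex -0.15 1.927 4.021
vertex 0.486 1.292 3.971
vertex 0.563 2.62 4.291
endloop
endfacet
facet normal -0.148 -0.224 0.963
outer loop
vertex 0.563 2.62 4.291
vertex 0.486 1.292 3.971
vertex 1.199 1.985 4.241
endloop
endfacet
facet normal 0.692 0.673 0.261
outer loop
vertex 0.563 2.62 4.291
vertex 1.199 1.985 4.241
vertex 0.996 2.476 3.515
endloop
endfacet
facet normal -0.692 -0.672 -0.263
outer loop
vertex 0.486 1.292 3.971
vertex 0.284 1.784 3.245
vertex 0.92 1.149 3.195
endloop
endfacet
facet normal 0.538 -0.723 0.434
outer loop
vertex 0.486 1.292 3.971
vertex 0.92 1.149 3.195
vertex 1.199 1.985 4.241
endloop
endfacet
facet normal 0.539 -0.722 0.434
outer loop
vertex 1.199 1.985 4.241
vertex 0.92 1.149 3.195
vertex 1.632 1.842 3.465
endloop
endfacet
facet normal 0.692 0.673 0.262
outer loop
vertex 1.199 1.985 4.241
vertex 1.632 1.842 3.465
vertex 0.996 2.476 3.515
endloop
endfacet
facet normal -0.692 -0.673 -0.261
outer loop
vertex 0.92 1.149 3.195
vertex 0.284 1.784 3.245
vertex 0.717 1.64 2.469
endloop
endfacet
facet normal 0.686 -0.499 -0.529
outer loop
vertex 0.92 1.149 3.195
vertex 0.717 1.64 2.469
vertex 1.632 1.842 3.465
endloop
endfacet
facet normal 0.686 -0.500 -0.529
outer loop
vertex 1.632 1.842 3.465
vertex 0.717 1.64 2.469
vertex 1.43 2.333 2.739
endloop
endfacet
facet normal 0.691 0.673 0.263
outer loop
vertex 1.632 1.842 3.465
vertex 1.43 2.333 2.739
vertex 0.996 2.476 3.515
endloop
endfacet

endsolid


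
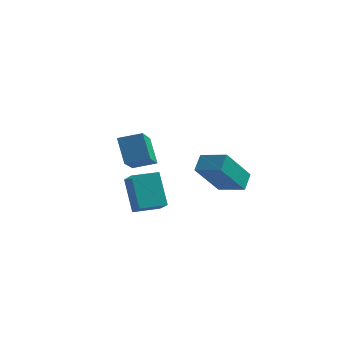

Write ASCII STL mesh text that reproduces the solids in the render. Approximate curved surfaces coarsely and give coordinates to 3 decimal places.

solid 
facet normal -0.334 -0.555 0.762
outer loop
vertex 0.202 0.713 -1.33
vertex -0.863 0.964 -1.614
vertex 0.178 0.071 -1.808
endloop
endfacet
facet normal 0.942 -0.222 0.251
outer loop
vertex 0.783 1.076 -3.186
vertex 0.202 0.713 -1.33
vertex 0.178 0.071 -1.808
endloop
endfacet
facet normal -0.334 -0.555 0.762
outer loop
vertex 0.178 0.071 -1.808
vertex -0.863 0.964 -1.614
vertex -0.887 0.323 -2.091
endloop
endfacet
facet normal -0.031 -0.801 -0.598
outer loop
vertex -0.887 0.323 -2.091
vertex 0.783 1.076 -3.186
vertex 0.178 0.071 -1.808
endloop
endfacet
facet normal 0.030 0.801 0.597
outer loop
vertex 0.202 0.713 -1.33
vertex -0.258 1.969 -2.992
vertex -0.863 0.964 -1.614
endloop
endfacet
facet normal 0.942 -0.222 0.251
outer loop
vertex 0.807 1.717 -2.709
vertex 0.202 0.713 -1.33
vertex 0.783 1.076 -3.186
endloop
endfacet
facet normal 0.031 0.802 0.597
outer loop
vertex 0.807 1.717 -2.709
vertex -0.258 1.969 -2.992
vertex 0.202 0.713 -1.33
endloop
endfacet
facet normal -0.942 0.222 -0.251
outer loop
vertex -0.863 0.964 -1.614
vertex -0.258 1.969 -2.992
vertex -0.887 0.323 -2.091
endloop
endfacet
facet normal -0.030 -0.802 -0.597
outer loop
vertex -0.282 1.327 -3.47
vertex 0.783 1.076 -3.186
vertex -0.887 0.323 -2.091
endloop
endfacet
facet normal -0.942 0.222 -0.251
outer loop
vertex -0.887 0.323 -2.091
vertex -0.258 1.969 -2.992
vertex -0.282 1.327 -3.47
endloop
endfacet
facet normal 0.334 0.555 -0.762
outer loop
vertex -0.282 1.327 -3.47
vertex 0.807 1.717 -2.709
vertex 0.783 1.076 -3.186
endloop
endfacet
facet normal 0.334 0.555 -0.762
outer loop
vertex -0.258 1.969 -2.992
vertex 0.807 1.717 -2.709
vertex -0.282 1.327 -3.47
endloop
endfacet
facet normal -0.358 0.459 0.813
outer loop
vertex -2.024 -3.25 -0.871
vertex -1.226 -2.632 -0.869
vertex -2.496 -2.638 -1.424
endloop
endfacet
facet normal -0.791 -0.612 -0.002
outer loop
vertex -1.974 -3.308 -2.611
vertex -2.024 -3.25 -0.871
vertex -2.496 -2.638 -1.424
endloop
endfacet
facet normal -0.358 0.458 0.814
outer loop
vertex -2.496 -2.638 -1.424
vertex -1.226 -2.632 -0.869
vertex -1.697 -2.02 -1.421
endloop
endfacet
facet normal -0.496 0.644 -0.582
outer loop
vertex -1.697 -2.02 -1.421
vertex -1.974 -3.308 -2.611
vertex -2.496 -2.638 -1.424
endloop
endfacet
facet normal 0.497 -0.644 0.582
outer loop
vertex -2.024 -3.25 -0.871
vertex -0.704 -3.302 -2.056
vertex -1.226 -2.632 -0.869
endloop
endfacet
facet normal -0.791 -0.611 -0.002
outer loop
vertex -1.503 -3.92 -2.059
vertex -2.024 -3.25 -0.871
vertex -1.974 -3.308 -2.611
endloop
endfacet
facet normal 0.496 -0.645 0.581
outer loop
vertex -1.503 -3.92 -2.059
vertex -0.704 -3.302 -2.056
vertex -2.024 -3.25 -0.871
endloop
endfacet
facet normal 0.791 0.611 0.003
outer loop
vertex -1.226 -2.632 -0.869
vertex -0.704 -3.302 -2.056
vertex -1.697 -2.02 -1.421
endloop
endfacet
facet normal -0.497 0.644 -0.581
outer loop
vertex -1.176 -2.69 -2.609
vertex -1.974 -3.308 -2.611
vertex -1.697 -2.02 -1.421
endloop
endfacet
facet normal 0.791 0.612 0.002
outer loop
vertex -1.697 -2.02 -1.421
vertex -0.704 -3.302 -2.056
vertex -1.176 -2.69 -2.609
endloop
endfacet
facet normal 0.357 -0.459 -0.814
outer loop
vertex -1.176 -2.69 -2.609
vertex -1.503 -3.92 -2.059
vertex -1.974 -3.308 -2.611
endloop
endfacet
facet normal 0.358 -0.459 -0.813
outer loop
vertex -0.704 -3.302 -2.056
vertex -1.503 -3.92 -2.059
vertex -1.176 -2.69 -2.609
endloop
endfacet
facet normal -0.911 -0.329 -0.249
outer loop
vertex -2.781 -2.531 0.502
vertex -3.124 -0.755 -0.586
vertex -2.345 -3.024 -0.441
endloop
endfacet
facet normal 0.162 -0.842 0.515
outer loop
vertex -1.516 -2.725 -0.214
vertex -2.781 -2.531 0.502
vertex -2.345 -3.024 -0.441
endloop
endfacet
facet normal -0.911 -0.329 -0.249
outer loop
vertex -2.345 -3.024 -0.441
vertex -3.124 -0.755 -0.586
vertex -2.688 -1.248 -1.529
endloop
endfacet
facet normal 0.379 -0.429 -0.820
outer loop
vertex -2.688 -1.248 -1.529
vertex -1.516 -2.725 -0.214
vertex -2.345 -3.024 -0.441
endloop
endfacet
facet normal -0.379 0.429 0.820
outer loop
vertex -2.781 -2.531 0.502
vertex -2.295 -0.456 -0.359
vertex -3.124 -0.755 -0.586
endloop
endfacet
facet normal 0.162 -0.842 0.515
outer loop
vertex -1.952 -2.232 0.729
vertex -2.781 -2.531 0.502
vertex -1.516 -2.725 -0.214
endloop
endfacet
facet normal -0.379 0.429 0.820
outer loop
vertex -1.952 -2.232 0.729
vertex -2.295 -0.456 -0.359
vertex -2.781 -2.531 0.502
endloop
endfacet
facet normal -0.162 0.842 -0.515
outer loop
vertex -3.124 -0.755 -0.586
vertex -2.295 -0.456 -0.359
vertex -2.688 -1.248 -1.529
endloop
endfacet
facet normal 0.379 -0.429 -0.820
outer loop
vertex -1.859 -0.949 -1.302
vertex -1.516 -2.725 -0.214
vertex -2.688 -1.248 -1.529
endloop
endfacet
facet normal -0.162 0.842 -0.515
outer loop
vertex -2.688 -1.248 -1.529
vertex -2.295 -0.456 -0.359
vertex -1.859 -0.949 -1.302
endloop
endfacet
facet normal 0.911 0.329 0.249
outer loop
vertex -1.859 -0.949 -1.302
vertex -1.952 -2.232 0.729
vertex -1.516 -2.725 -0.214
endloop
endfacet
facet normal 0.911 0.329 0.249
outer loop
vertex -2.295 -0.456 -0.359
vertex -1.952 -2.232 0.729
vertex -1.859 -0.949 -1.302
endloop
endfacet

endsolid
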